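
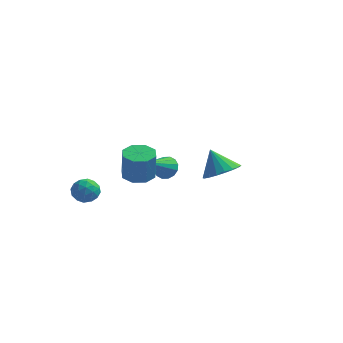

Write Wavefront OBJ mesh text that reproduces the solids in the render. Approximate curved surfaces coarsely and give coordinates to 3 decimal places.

v -1.117 3.08 -2.115
v -0.532 2.912 -2.073
v -1.543 1.82 -1.225
v -0.58 3.103 -1.826
v -0.772 3.287 -1.656
v -1.056 3.416 -1.609
v -1.357 3.455 -1.698
v -1.593 3.394 -1.898
v -1.702 3.248 -2.156
v -1.654 3.058 -2.403
v -1.462 2.873 -2.573
v -1.178 2.744 -2.62
v -0.878 2.705 -2.532
v -0.641 2.766 -2.331
v -2.822 -2.189 -0.533
v -2.343 -2.083 -0.93
v -2.477 -3.137 -0.37
v -1.998 -3.031 -0.767
v -2.019 -2.733 -0.211
v -2.232 -2.147 -0.312
v -2.588 -3.073 -0.988
v -2.801 -2.487 -1.089
v -2.198 -2.629 -1.211
v -1.847 -2.419 -0.731
v -2.973 -2.801 -0.569
v -2.622 -2.591 -0.089
v -2.612 -2.053 -0.745
v -2.208 -3.167 -0.555
v -2.22 -2.992 -0.228
v -1.939 -2.929 -0.461
v -2.547 -2.091 -0.382
v -2.266 -2.029 -0.615
v -2.076 -2.41 -0.193
v -2.554 -3.191 -0.685
v -2.273 -3.129 -0.918
v -2.881 -2.291 -0.839
v -2.6 -2.228 -1.072
v -2.744 -2.81 -1.107
v -2.246 -2.312 -1.144
v -2.044 -2.868 -1.049
v -2.39 -2.893 -1.179
v -2.515 -2.549 -1.238
v -2.039 -2.188 -0.862
v -1.837 -2.745 -0.766
v -1.849 -2.57 -0.44
v -1.975 -2.226 -0.499
v -1.954 -2.509 -1.027
v -2.983 -2.475 -0.534
v -2.781 -3.032 -0.438
v -2.845 -2.994 -0.801
v -2.971 -2.65 -0.86
v -2.776 -2.352 -0.251
v -2.574 -2.908 -0.156
v -2.305 -2.671 -0.062
v -2.43 -2.327 -0.121
v -2.866 -2.711 -0.273
v -1.391 0.544 -1.206
v -0.865 0.051 -1.32
v -0.743 -0.137 0.052
v -1.269 0.356 0.166
v -0.664 0.57 -1.267
v -0.542 0.382 0.105
v -0.889 1.073 -1.178
v -0.767 0.885 0.194
v -1.408 1.267 -1.105
v -1.286 1.079 0.267
v -1.917 1.037 -1.092
v -1.795 0.849 0.28
v -2.118 0.518 -1.145
v -1.996 0.33 0.227
v -1.893 0.015 -1.234
v -1.771 -0.173 0.138
v -1.374 -0.179 -1.307
v -1.252 -0.367 0.065
v 3.1 -2.077 1.222
v 3.773 -1.747 1.53
v 2.52 -1.823 2.218
v 3.614 -1.468 1.367
v 3.354 -1.309 1.175
v 3.043 -1.302 0.992
v 2.744 -1.449 0.855
v 2.515 -1.719 0.791
v 2.402 -2.061 0.812
v 2.427 -2.406 0.914
v 2.585 -2.685 1.077
v 2.846 -2.844 1.269
v 3.157 -2.851 1.452
v 3.456 -2.705 1.589
v 3.685 -2.434 1.653
v 3.798 -2.092 1.632
f 2 1 4
f 2 4 3
f 4 1 5
f 4 5 3
f 5 1 6
f 5 6 3
f 6 1 7
f 6 7 3
f 7 1 8
f 7 8 3
f 8 1 9
f 8 9 3
f 9 1 10
f 9 10 3
f 10 1 11
f 10 11 3
f 11 1 12
f 11 12 3
f 12 1 13
f 12 13 3
f 13 1 14
f 13 14 3
f 14 1 2
f 14 2 3
f 15 52 31
f 52 26 55
f 31 55 20
f 52 55 31
f 15 31 27
f 31 20 32
f 27 32 16
f 31 32 27
f 15 27 36
f 27 16 37
f 36 37 22
f 27 37 36
f 15 36 48
f 36 22 51
f 48 51 25
f 36 51 48
f 15 48 52
f 48 25 56
f 52 56 26
f 48 56 52
f 16 32 43
f 32 20 46
f 43 46 24
f 32 46 43
f 20 55 33
f 55 26 54
f 33 54 19
f 55 54 33
f 26 56 53
f 56 25 49
f 53 49 17
f 56 49 53
f 25 51 50
f 51 22 38
f 50 38 21
f 51 38 50
f 22 37 42
f 37 16 39
f 42 39 23
f 37 39 42
f 18 44 30
f 44 24 45
f 30 45 19
f 44 45 30
f 18 30 28
f 30 19 29
f 28 29 17
f 30 29 28
f 18 28 35
f 28 17 34
f 35 34 21
f 28 34 35
f 18 35 40
f 35 21 41
f 40 41 23
f 35 41 40
f 18 40 44
f 40 23 47
f 44 47 24
f 40 47 44
f 19 45 33
f 45 24 46
f 33 46 20
f 45 46 33
f 17 29 53
f 29 19 54
f 53 54 26
f 29 54 53
f 21 34 50
f 34 17 49
f 50 49 25
f 34 49 50
f 23 41 42
f 41 21 38
f 42 38 22
f 41 38 42
f 24 47 43
f 47 23 39
f 43 39 16
f 47 39 43
f 58 57 61
f 58 61 59
f 59 61 62
f 59 62 60
f 61 57 63
f 61 63 62
f 62 63 64
f 62 64 60
f 63 57 65
f 63 65 64
f 64 65 66
f 64 66 60
f 65 57 67
f 65 67 66
f 66 67 68
f 66 68 60
f 67 57 69
f 67 69 68
f 68 69 70
f 68 70 60
f 69 57 71
f 69 71 70
f 70 71 72
f 70 72 60
f 71 57 73
f 71 73 72
f 72 73 74
f 72 74 60
f 73 57 58
f 73 58 74
f 74 58 59
f 74 59 60
f 76 75 78
f 76 78 77
f 78 75 79
f 78 79 77
f 79 75 80
f 79 80 77
f 80 75 81
f 80 81 77
f 81 75 82
f 81 82 77
f 82 75 83
f 82 83 77
f 83 75 84
f 83 84 77
f 84 75 85
f 84 85 77
f 85 75 86
f 85 86 77
f 86 75 87
f 86 87 77
f 87 75 88
f 87 88 77
f 88 75 89
f 88 89 77
f 89 75 90
f 89 90 77
f 90 75 76
f 90 76 77



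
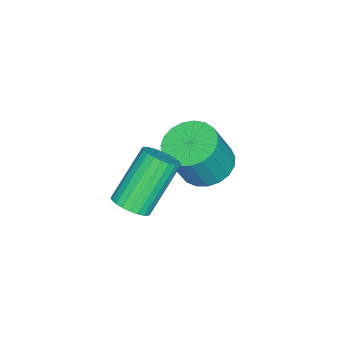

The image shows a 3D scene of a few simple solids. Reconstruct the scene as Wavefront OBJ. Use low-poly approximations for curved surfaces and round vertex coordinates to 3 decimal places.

v 2.667 -1.417 0.6
v 3.13 -1.418 0.95
v 2.076 -1.004 2.349
v 1.613 -1.003 2
v 3.126 -1.202 0.882
v 2.072 -0.788 2.282
v 3.052 -1.019 0.772
v 1.998 -0.604 2.171
v 2.919 -0.896 0.636
v 1.865 -0.482 2.035
v 2.748 -0.853 0.494
v 1.694 -0.438 1.894
v 2.565 -0.895 0.369
v 1.511 -0.481 1.768
v 2.397 -1.017 0.279
v 1.343 -0.603 1.678
v 2.27 -1.2 0.237
v 1.216 -0.786 1.636
v 2.204 -1.416 0.251
v 1.15 -1.002 1.65
v 2.208 -1.632 0.318
v 1.154 -1.218 1.718
v 2.282 -1.816 0.429
v 1.228 -1.401 1.828
v 2.415 -1.938 0.565
v 1.361 -1.524 1.964
v 2.586 -1.982 0.706
v 1.532 -1.567 2.106
v 2.769 -1.939 0.832
v 1.715 -1.525 2.231
v 2.937 -1.817 0.922
v 1.883 -1.403 2.321
v 3.064 -1.634 0.964
v 2.01 -1.22 2.363
v -0.613 -0.682 -0.15
v 0.097 -0.326 -0.391
v 0.683 -0.603 0.928
v -0.027 -0.958 1.17
v -0.076 -0.059 -0.258
v 0.511 -0.335 1.061
v -0.341 0.101 -0.107
v 0.245 -0.175 1.213
v -0.654 0.126 0.038
v -0.067 -0.151 1.357
v -0.96 0.011 0.149
v -0.373 -0.266 1.469
v -1.205 -0.224 0.209
v -0.619 -0.5 1.529
v -1.349 -0.538 0.207
v -0.762 -0.814 1.527
v -1.365 -0.877 0.144
v -0.778 -1.153 1.463
v -1.251 -1.182 0.029
v -0.664 -1.458 1.348
v -1.027 -1.401 -0.116
v -0.44 -1.677 1.203
v -0.731 -1.495 -0.267
v -0.145 -1.771 1.052
v -0.415 -1.449 -0.398
v 0.171 -1.725 0.921
v -0.134 -1.27 -0.486
v 0.453 -1.546 0.833
v 0.065 -0.989 -0.516
v 0.652 -1.266 0.804
v 0.147 -0.656 -0.482
v 0.733 -0.932 0.837
f 2 1 5
f 2 5 3
f 3 5 6
f 3 6 4
f 5 1 7
f 5 7 6
f 6 7 8
f 6 8 4
f 7 1 9
f 7 9 8
f 8 9 10
f 8 10 4
f 9 1 11
f 9 11 10
f 10 11 12
f 10 12 4
f 11 1 13
f 11 13 12
f 12 13 14
f 12 14 4
f 13 1 15
f 13 15 14
f 14 15 16
f 14 16 4
f 15 1 17
f 15 17 16
f 16 17 18
f 16 18 4
f 17 1 19
f 17 19 18
f 18 19 20
f 18 20 4
f 19 1 21
f 19 21 20
f 20 21 22
f 20 22 4
f 21 1 23
f 21 23 22
f 22 23 24
f 22 24 4
f 23 1 25
f 23 25 24
f 24 25 26
f 24 26 4
f 25 1 27
f 25 27 26
f 26 27 28
f 26 28 4
f 27 1 29
f 27 29 28
f 28 29 30
f 28 30 4
f 29 1 31
f 29 31 30
f 30 31 32
f 30 32 4
f 31 1 33
f 31 33 32
f 32 33 34
f 32 34 4
f 33 1 2
f 33 2 34
f 34 2 3
f 34 3 4
f 36 35 39
f 36 39 37
f 37 39 40
f 37 40 38
f 39 35 41
f 39 41 40
f 40 41 42
f 40 42 38
f 41 35 43
f 41 43 42
f 42 43 44
f 42 44 38
f 43 35 45
f 43 45 44
f 44 45 46
f 44 46 38
f 45 35 47
f 45 47 46
f 46 47 48
f 46 48 38
f 47 35 49
f 47 49 48
f 48 49 50
f 48 50 38
f 49 35 51
f 49 51 50
f 50 51 52
f 50 52 38
f 51 35 53
f 51 53 52
f 52 53 54
f 52 54 38
f 53 35 55
f 53 55 54
f 54 55 56
f 54 56 38
f 55 35 57
f 55 57 56
f 56 57 58
f 56 58 38
f 57 35 59
f 57 59 58
f 58 59 60
f 58 60 38
f 59 35 61
f 59 61 60
f 60 61 62
f 60 62 38
f 61 35 63
f 61 63 62
f 62 63 64
f 62 64 38
f 63 35 65
f 63 65 64
f 64 65 66
f 64 66 38
f 65 35 36
f 65 36 66
f 66 36 37
f 66 37 38



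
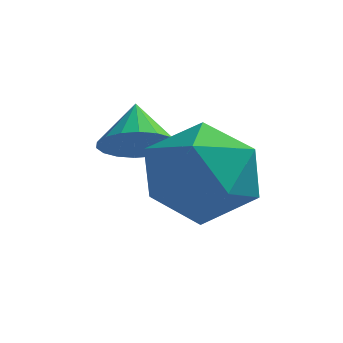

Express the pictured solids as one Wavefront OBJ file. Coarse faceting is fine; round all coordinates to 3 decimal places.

v 2.251 -2.122 1.895
v 2.936 -1.957 1.987
v 1.989 -1.418 2.585
v 2.847 -1.763 1.755
v 2.64 -1.639 1.55
v 2.357 -1.611 1.414
v 2.052 -1.684 1.373
v 1.787 -1.844 1.435
v 1.614 -2.059 1.589
v 1.567 -2.287 1.803
v 1.655 -2.481 2.035
v 1.862 -2.605 2.24
v 2.145 -2.633 2.376
v 2.45 -2.56 2.417
v 2.715 -2.4 2.355
v 2.888 -2.185 2.201
v 2.734 -1.387 1.446
v 3.896 -1.212 1.525
v 3.024 -3.268 1.355
v 4.186 -3.093 1.434
v 3.494 -2.876 2.361
v 3.314 -1.713 2.418
v 3.606 -2.767 0.462
v 3.426 -1.604 0.519
v 4.435 -2.064 0.917
v 4.365 -2.132 2.091
v 2.555 -2.348 0.789
v 2.485 -2.416 1.963
f 2 1 4
f 2 4 3
f 4 1 5
f 4 5 3
f 5 1 6
f 5 6 3
f 6 1 7
f 6 7 3
f 7 1 8
f 7 8 3
f 8 1 9
f 8 9 3
f 9 1 10
f 9 10 3
f 10 1 11
f 10 11 3
f 11 1 12
f 11 12 3
f 12 1 13
f 12 13 3
f 13 1 14
f 13 14 3
f 14 1 15
f 14 15 3
f 15 1 16
f 15 16 3
f 16 1 2
f 16 2 3
f 17 28 22
f 17 22 18
f 17 18 24
f 17 24 27
f 17 27 28
f 18 22 26
f 22 28 21
f 28 27 19
f 27 24 23
f 24 18 25
f 20 26 21
f 20 21 19
f 20 19 23
f 20 23 25
f 20 25 26
f 21 26 22
f 19 21 28
f 23 19 27
f 25 23 24
f 26 25 18



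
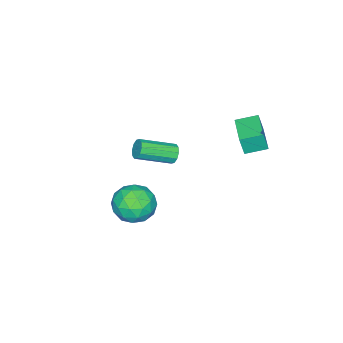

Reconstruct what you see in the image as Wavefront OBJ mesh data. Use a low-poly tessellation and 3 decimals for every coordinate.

v 1.178 -1.027 -1.607
v 1.516 -0.612 -0.802
v 2.544 -1.768 -1.798
v 2.882 -1.353 -0.993
v 2.185 -2.021 -0.936
v 1.341 -1.563 -0.818
v 2.719 -0.817 -1.782
v 1.875 -0.359 -1.664
v 2.469 -0.482 -0.91
v 2.138 -1.226 -0.387
v 1.922 -1.154 -2.213
v 1.591 -1.898 -1.69
v 1.227 -0.755 -1.188
v 2.833 -1.625 -1.412
v 2.423 -2.018 -1.379
v 2.622 -1.774 -0.906
v 1.124 -1.314 -1.198
v 1.323 -1.069 -0.724
v 1.716 -1.898 -0.803
v 2.737 -1.311 -1.876
v 2.936 -1.066 -1.402
v 1.438 -0.606 -1.694
v 1.637 -0.362 -1.221
v 2.344 -0.482 -1.797
v 1.986 -0.434 -0.778
v 2.789 -0.869 -0.89
v 2.693 -0.554 -1.354
v 2.197 -0.285 -1.284
v 1.792 -0.871 -0.471
v 2.594 -1.307 -0.583
v 2.184 -1.699 -0.55
v 1.688 -1.43 -0.48
v 2.351 -0.795 -0.534
v 1.466 -1.073 -2.017
v 2.268 -1.509 -2.129
v 2.372 -0.95 -2.12
v 1.876 -0.681 -2.05
v 1.271 -1.511 -1.71
v 2.074 -1.946 -1.822
v 1.863 -2.095 -1.316
v 1.367 -1.826 -1.246
v 1.709 -1.585 -2.066
v -2.808 -2.478 -2.383
v -2.522 -2.417 -2.788
v -1.405 -3.521 -2.162
v -1.692 -3.582 -1.757
v -2.434 -2.209 -2.577
v -1.317 -3.313 -1.951
v -2.49 -2.104 -2.291
v -1.373 -3.207 -1.666
v -2.667 -2.142 -2.041
v -1.55 -3.245 -1.416
v -2.898 -2.308 -1.921
v -1.781 -3.411 -1.296
v -3.095 -2.539 -1.978
v -1.978 -3.643 -1.352
v -3.183 -2.747 -2.189
v -2.066 -3.851 -1.563
v -3.127 -2.853 -2.474
v -2.01 -3.956 -1.849
v -2.95 -2.815 -2.724
v -1.833 -3.918 -2.099
v -2.719 -2.649 -2.844
v -1.602 -3.752 -2.219
v -2.17 1.062 1.073
v -2.042 0.892 1.947
v -2.759 1.797 1.303
v -2.631 1.627 2.177
v -1.029 1.973 1.083
v -0.901 1.803 1.957
v -1.618 2.708 1.313
v -1.49 2.538 2.187
f 1 38 17
f 38 12 41
f 17 41 6
f 38 41 17
f 1 17 13
f 17 6 18
f 13 18 2
f 17 18 13
f 1 13 22
f 13 2 23
f 22 23 8
f 13 23 22
f 1 22 34
f 22 8 37
f 34 37 11
f 22 37 34
f 1 34 38
f 34 11 42
f 38 42 12
f 34 42 38
f 2 18 29
f 18 6 32
f 29 32 10
f 18 32 29
f 6 41 19
f 41 12 40
f 19 40 5
f 41 40 19
f 12 42 39
f 42 11 35
f 39 35 3
f 42 35 39
f 11 37 36
f 37 8 24
f 36 24 7
f 37 24 36
f 8 23 28
f 23 2 25
f 28 25 9
f 23 25 28
f 4 30 16
f 30 10 31
f 16 31 5
f 30 31 16
f 4 16 14
f 16 5 15
f 14 15 3
f 16 15 14
f 4 14 21
f 14 3 20
f 21 20 7
f 14 20 21
f 4 21 26
f 21 7 27
f 26 27 9
f 21 27 26
f 4 26 30
f 26 9 33
f 30 33 10
f 26 33 30
f 5 31 19
f 31 10 32
f 19 32 6
f 31 32 19
f 3 15 39
f 15 5 40
f 39 40 12
f 15 40 39
f 7 20 36
f 20 3 35
f 36 35 11
f 20 35 36
f 9 27 28
f 27 7 24
f 28 24 8
f 27 24 28
f 10 33 29
f 33 9 25
f 29 25 2
f 33 25 29
f 44 43 47
f 44 47 45
f 45 47 48
f 45 48 46
f 47 43 49
f 47 49 48
f 48 49 50
f 48 50 46
f 49 43 51
f 49 51 50
f 50 51 52
f 50 52 46
f 51 43 53
f 51 53 52
f 52 53 54
f 52 54 46
f 53 43 55
f 53 55 54
f 54 55 56
f 54 56 46
f 55 43 57
f 55 57 56
f 56 57 58
f 56 58 46
f 57 43 59
f 57 59 58
f 58 59 60
f 58 60 46
f 59 43 61
f 59 61 60
f 60 61 62
f 60 62 46
f 61 43 63
f 61 63 62
f 62 63 64
f 62 64 46
f 63 43 44
f 63 44 64
f 64 44 45
f 64 45 46
f 66 68 65
f 69 66 65
f 65 68 67
f 67 69 65
f 66 72 68
f 70 66 69
f 70 72 66
f 68 72 67
f 71 69 67
f 67 72 71
f 71 70 69
f 72 70 71



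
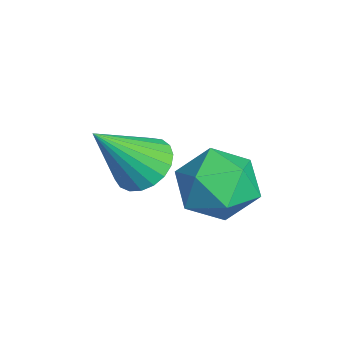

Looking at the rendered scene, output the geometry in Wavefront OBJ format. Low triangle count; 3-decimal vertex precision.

v -3.414 3.526 1.548
v -2.374 3.175 2.002
v -3.346 2.085 0.278
v -2.306 1.734 0.732
v -3.302 1.616 1.368
v -3.344 2.506 2.153
v -2.376 2.754 0.127
v -2.418 3.644 0.912
v -1.732 2.697 1.124
v -2.305 1.994 1.891
v -3.415 3.266 0.389
v -3.988 2.563 1.156
v -2.91 0.798 2.013
v -2.056 0.959 1.876
v -2.41 -0.458 3.647
v -2.148 1.226 2.109
v -2.371 1.419 2.325
v -2.687 1.504 2.488
v -3.042 1.467 2.569
v -3.375 1.315 2.553
v -3.627 1.073 2.444
v -3.755 0.783 2.261
v -3.737 0.496 2.035
v -3.576 0.261 1.805
v -3.3 0.119 1.611
v -2.957 0.094 1.487
v -2.605 0.191 1.454
v -2.307 0.393 1.517
v -2.113 0.664 1.666
f 1 12 6
f 1 6 2
f 1 2 8
f 1 8 11
f 1 11 12
f 2 6 10
f 6 12 5
f 12 11 3
f 11 8 7
f 8 2 9
f 4 10 5
f 4 5 3
f 4 3 7
f 4 7 9
f 4 9 10
f 5 10 6
f 3 5 12
f 7 3 11
f 9 7 8
f 10 9 2
f 14 13 16
f 14 16 15
f 16 13 17
f 16 17 15
f 17 13 18
f 17 18 15
f 18 13 19
f 18 19 15
f 19 13 20
f 19 20 15
f 20 13 21
f 20 21 15
f 21 13 22
f 21 22 15
f 22 13 23
f 22 23 15
f 23 13 24
f 23 24 15
f 24 13 25
f 24 25 15
f 25 13 26
f 25 26 15
f 26 13 27
f 26 27 15
f 27 13 28
f 27 28 15
f 28 13 29
f 28 29 15
f 29 13 14
f 29 14 15



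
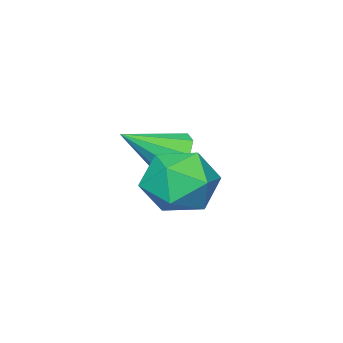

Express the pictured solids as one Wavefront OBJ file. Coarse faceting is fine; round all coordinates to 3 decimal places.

v 0.943 0.048 -3.612
v 1.315 0.505 -3.722
v 1.857 -0.528 -2.908
v 1.098 0.579 -3.381
v 0.809 0.404 -3.148
v 0.582 0.062 -3.132
v 0.524 -0.286 -3.341
v 0.661 -0.479 -3.677
v 0.93 -0.425 -3.982
v 1.205 -0.15 -4.114
v 1.357 0.217 -4.012
v 2.872 2.561 -2.886
v 3.297 1.969 -2.559
v 2.283 1.711 -3.661
v 2.708 1.119 -3.334
v 2.147 1.491 -2.905
v 2.511 2.017 -2.426
v 3.069 1.663 -3.794
v 3.433 2.189 -3.315
v 3.419 1.414 -3.121
v 2.849 1.308 -2.571
v 2.731 2.372 -3.649
v 2.161 2.266 -3.099
f 2 1 4
f 2 4 3
f 4 1 5
f 4 5 3
f 5 1 6
f 5 6 3
f 6 1 7
f 6 7 3
f 7 1 8
f 7 8 3
f 8 1 9
f 8 9 3
f 9 1 10
f 9 10 3
f 10 1 11
f 10 11 3
f 11 1 2
f 11 2 3
f 12 23 17
f 12 17 13
f 12 13 19
f 12 19 22
f 12 22 23
f 13 17 21
f 17 23 16
f 23 22 14
f 22 19 18
f 19 13 20
f 15 21 16
f 15 16 14
f 15 14 18
f 15 18 20
f 15 20 21
f 16 21 17
f 14 16 23
f 18 14 22
f 20 18 19
f 21 20 13



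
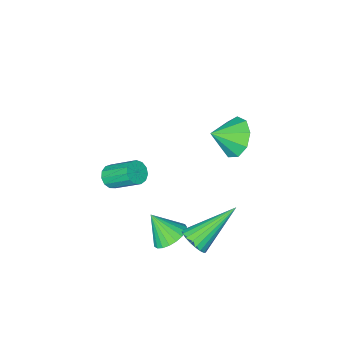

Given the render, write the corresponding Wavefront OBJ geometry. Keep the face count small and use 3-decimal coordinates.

v -0.366 1.304 -0.986
v 0.251 1.711 -0.948
v 0.026 0.616 0.006
v 0.06 1.867 -0.764
v -0.205 1.926 -0.619
v -0.498 1.877 -0.537
v -0.768 1.729 -0.533
v -0.968 1.508 -0.607
v -1.064 1.252 -0.747
v -1.04 1.004 -0.928
v -0.899 0.809 -1.12
v -0.666 0.699 -1.288
v -0.381 0.694 -1.404
v -0.094 0.794 -1.448
v 0.147 0.983 -1.412
v 0.299 1.227 -1.302
v 0.335 1.485 -1.138
v -0.852 2.104 -0.892
v -0.522 1.871 -0.395
v -2.588 2.336 0.372
v -0.473 2.132 -0.376
v -0.49 2.389 -0.447
v -0.57 2.595 -0.594
v -0.698 2.717 -0.793
v -0.853 2.733 -1.008
v -1.007 2.64 -1.204
v -1.135 2.455 -1.346
v -1.214 2.209 -1.409
v -1.23 1.944 -1.382
v -1.181 1.708 -1.271
v -1.074 1.539 -1.094
v -0.93 1.469 -0.882
v -0.771 1.508 -0.672
v -0.627 1.651 -0.5
v -0.705 -3.134 -1.499
v -0.379 -3.326 -1.114
v -0.869 -2.278 -0.176
v -1.195 -2.086 -0.561
v -0.219 -3.116 -1.265
v -0.709 -2.068 -0.326
v -0.213 -2.912 -1.49
v -0.703 -1.864 -0.552
v -0.363 -2.778 -1.718
v -0.854 -1.73 -0.78
v -0.622 -2.757 -1.877
v -1.112 -1.709 -0.938
v -0.907 -2.856 -1.916
v -1.398 -1.808 -0.977
v -1.128 -3.043 -1.822
v -1.619 -1.995 -0.883
v -1.215 -3.259 -1.626
v -1.705 -2.211 -0.687
v -1.139 -3.435 -1.39
v -1.63 -2.387 -0.451
v -0.926 -3.516 -1.188
v -1.416 -2.468 -0.25
v -0.642 -3.475 -1.086
v -1.133 -2.427 -0.147
v -3.476 1.004 3.05
v -2.967 1.28 2.361
v -2.544 0.736 3.63
v -3.073 1.749 2.746
v -3.367 1.869 3.273
v -3.712 1.584 3.696
v -3.947 1.028 3.816
v -3.961 0.46 3.578
v -3.749 0.147 3.092
v -3.408 0.235 2.587
v -3.1 0.682 2.298
f 2 1 4
f 2 4 3
f 4 1 5
f 4 5 3
f 5 1 6
f 5 6 3
f 6 1 7
f 6 7 3
f 7 1 8
f 7 8 3
f 8 1 9
f 8 9 3
f 9 1 10
f 9 10 3
f 10 1 11
f 10 11 3
f 11 1 12
f 11 12 3
f 12 1 13
f 12 13 3
f 13 1 14
f 13 14 3
f 14 1 15
f 14 15 3
f 15 1 16
f 15 16 3
f 16 1 17
f 16 17 3
f 17 1 2
f 17 2 3
f 19 18 21
f 19 21 20
f 21 18 22
f 21 22 20
f 22 18 23
f 22 23 20
f 23 18 24
f 23 24 20
f 24 18 25
f 24 25 20
f 25 18 26
f 25 26 20
f 26 18 27
f 26 27 20
f 27 18 28
f 27 28 20
f 28 18 29
f 28 29 20
f 29 18 30
f 29 30 20
f 30 18 31
f 30 31 20
f 31 18 32
f 31 32 20
f 32 18 33
f 32 33 20
f 33 18 34
f 33 34 20
f 34 18 19
f 34 19 20
f 36 35 39
f 36 39 37
f 37 39 40
f 37 40 38
f 39 35 41
f 39 41 40
f 40 41 42
f 40 42 38
f 41 35 43
f 41 43 42
f 42 43 44
f 42 44 38
f 43 35 45
f 43 45 44
f 44 45 46
f 44 46 38
f 45 35 47
f 45 47 46
f 46 47 48
f 46 48 38
f 47 35 49
f 47 49 48
f 48 49 50
f 48 50 38
f 49 35 51
f 49 51 50
f 50 51 52
f 50 52 38
f 51 35 53
f 51 53 52
f 52 53 54
f 52 54 38
f 53 35 55
f 53 55 54
f 54 55 56
f 54 56 38
f 55 35 57
f 55 57 56
f 56 57 58
f 56 58 38
f 57 35 36
f 57 36 58
f 58 36 37
f 58 37 38
f 60 59 62
f 60 62 61
f 62 59 63
f 62 63 61
f 63 59 64
f 63 64 61
f 64 59 65
f 64 65 61
f 65 59 66
f 65 66 61
f 66 59 67
f 66 67 61
f 67 59 68
f 67 68 61
f 68 59 69
f 68 69 61
f 69 59 60
f 69 60 61



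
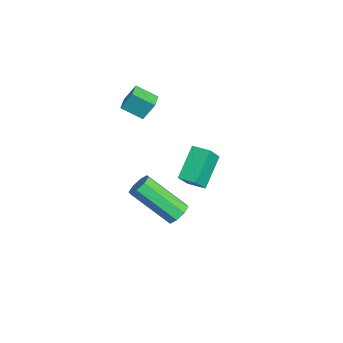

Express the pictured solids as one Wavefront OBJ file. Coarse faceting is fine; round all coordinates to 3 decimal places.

v -2.602 0.51 0.031
v -2.015 -0 1.022
v -2.085 1.171 0.066
v -1.498 0.66 1.056
v -1.522 -0.28 -1.016
v -0.935 -0.791 -0.026
v -1.005 0.38 -0.982
v -0.418 -0.13 0.009
v 2.972 -1.467 1.309
v 3.344 -1.856 1.121
v 2.54 -3.282 2.483
v 2.168 -2.893 2.671
v 3.5 -1.624 1.456
v 2.695 -3.051 2.818
v 3.347 -1.3 1.705
v 2.542 -2.727 3.067
v 2.974 -1.074 1.722
v 2.17 -2.5 3.084
v 2.6 -1.078 1.497
v 1.796 -2.504 2.859
v 2.445 -1.309 1.162
v 1.64 -2.736 2.524
v 2.598 -1.633 0.913
v 1.793 -3.06 2.275
v 2.97 -1.86 0.896
v 2.166 -3.286 2.258
v -3.239 -2.638 3.428
v -3.189 -2.143 4.272
v -2.87 -1.772 2.898
v -2.82 -1.277 3.742
v -2.46 -2.903 3.538
v -2.41 -2.408 4.382
v -2.091 -2.037 3.008
v -2.041 -1.542 3.852
f 2 4 1
f 5 2 1
f 1 4 3
f 3 5 1
f 2 8 4
f 6 2 5
f 6 8 2
f 4 8 3
f 7 5 3
f 3 8 7
f 7 6 5
f 8 6 7
f 10 9 13
f 10 13 11
f 11 13 14
f 11 14 12
f 13 9 15
f 13 15 14
f 14 15 16
f 14 16 12
f 15 9 17
f 15 17 16
f 16 17 18
f 16 18 12
f 17 9 19
f 17 19 18
f 18 19 20
f 18 20 12
f 19 9 21
f 19 21 20
f 20 21 22
f 20 22 12
f 21 9 23
f 21 23 22
f 22 23 24
f 22 24 12
f 23 9 25
f 23 25 24
f 24 25 26
f 24 26 12
f 25 9 10
f 25 10 26
f 26 10 11
f 26 11 12
f 28 30 27
f 31 28 27
f 27 30 29
f 29 31 27
f 28 34 30
f 32 28 31
f 32 34 28
f 30 34 29
f 33 31 29
f 29 34 33
f 33 32 31
f 34 32 33



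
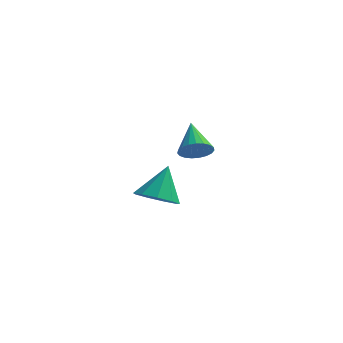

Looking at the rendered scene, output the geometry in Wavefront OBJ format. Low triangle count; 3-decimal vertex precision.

v -1.876 0.436 3.217
v -1.481 0.159 3.856
v -2.384 1.844 4.143
v -1.248 0.342 3.705
v -1.124 0.542 3.469
v -1.13 0.723 3.19
v -1.264 0.854 2.916
v -1.505 0.914 2.694
v -1.809 0.89 2.562
v -2.125 0.788 2.544
v -2.398 0.625 2.642
v -2.581 0.43 2.84
v -2.642 0.235 3.102
v -2.57 0.075 3.385
v -2.378 -0.022 3.639
v -2.1 -0.041 3.82
v -1.782 0.023 3.897
v -2.537 -4.326 2.942
v -1.761 -4.885 3.198
v -2.263 -3.314 4.318
v -1.56 -4.383 2.79
v -1.817 -3.855 2.452
v -2.41 -3.547 2.344
v -3.063 -3.604 2.515
v -3.469 -3.998 2.886
v -3.44 -4.546 3.283
v -2.988 -4.991 3.52
v -2.325 -5.125 3.487
f 2 1 4
f 2 4 3
f 4 1 5
f 4 5 3
f 5 1 6
f 5 6 3
f 6 1 7
f 6 7 3
f 7 1 8
f 7 8 3
f 8 1 9
f 8 9 3
f 9 1 10
f 9 10 3
f 10 1 11
f 10 11 3
f 11 1 12
f 11 12 3
f 12 1 13
f 12 13 3
f 13 1 14
f 13 14 3
f 14 1 15
f 14 15 3
f 15 1 16
f 15 16 3
f 16 1 17
f 16 17 3
f 17 1 2
f 17 2 3
f 19 18 21
f 19 21 20
f 21 18 22
f 21 22 20
f 22 18 23
f 22 23 20
f 23 18 24
f 23 24 20
f 24 18 25
f 24 25 20
f 25 18 26
f 25 26 20
f 26 18 27
f 26 27 20
f 27 18 28
f 27 28 20
f 28 18 19
f 28 19 20



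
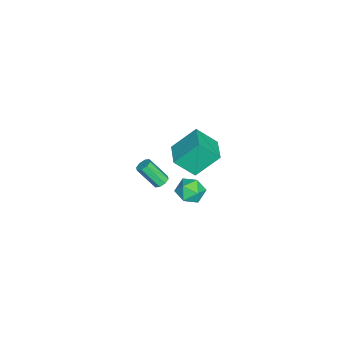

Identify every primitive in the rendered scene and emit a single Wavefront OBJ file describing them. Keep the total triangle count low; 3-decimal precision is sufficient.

v 3.685 0.528 3.134
v 3.115 1.754 4.484
v 3.392 1.644 1.997
v 2.823 2.87 3.347
v 5.137 1.05 3.273
v 4.568 2.276 4.623
v 4.845 2.166 2.136
v 4.275 3.392 3.486
v 0.049 -1.039 -4.009
v 0.567 -1 -3.978
v 0.569 -2.082 -2.641
v 0.051 -2.121 -2.671
v 0.38 -0.727 -3.757
v 0.382 -1.809 -2.419
v -0.001 -0.637 -3.683
v 0.002 -1.718 -2.346
v -0.352 -0.782 -3.8
v -0.35 -1.864 -2.463
v -0.469 -1.078 -4.039
v -0.467 -2.16 -2.702
v -0.282 -1.351 -4.261
v -0.28 -2.433 -2.923
v 0.098 -1.442 -4.334
v 0.101 -2.523 -2.997
v 0.45 -1.296 -4.217
v 0.452 -2.378 -2.88
v 0.343 1.683 -3.788
v 1.071 1.386 -4.334
v 0.129 0.234 -3.286
v 0.857 -0.063 -3.832
v 1.025 0.492 -3.071
v 1.157 1.388 -3.381
v 0.043 0.232 -4.239
v 0.175 1.128 -4.549
v 0.885 0.49 -4.613
v 1.492 0.65 -3.891
v -0.292 0.97 -3.729
v 0.315 1.13 -3.007
f 2 4 1
f 5 2 1
f 1 4 3
f 3 5 1
f 2 8 4
f 6 2 5
f 6 8 2
f 4 8 3
f 7 5 3
f 3 8 7
f 7 6 5
f 8 6 7
f 10 9 13
f 10 13 11
f 11 13 14
f 11 14 12
f 13 9 15
f 13 15 14
f 14 15 16
f 14 16 12
f 15 9 17
f 15 17 16
f 16 17 18
f 16 18 12
f 17 9 19
f 17 19 18
f 18 19 20
f 18 20 12
f 19 9 21
f 19 21 20
f 20 21 22
f 20 22 12
f 21 9 23
f 21 23 22
f 22 23 24
f 22 24 12
f 23 9 25
f 23 25 24
f 24 25 26
f 24 26 12
f 25 9 10
f 25 10 26
f 26 10 11
f 26 11 12
f 27 38 32
f 27 32 28
f 27 28 34
f 27 34 37
f 27 37 38
f 28 32 36
f 32 38 31
f 38 37 29
f 37 34 33
f 34 28 35
f 30 36 31
f 30 31 29
f 30 29 33
f 30 33 35
f 30 35 36
f 31 36 32
f 29 31 38
f 33 29 37
f 35 33 34
f 36 35 28



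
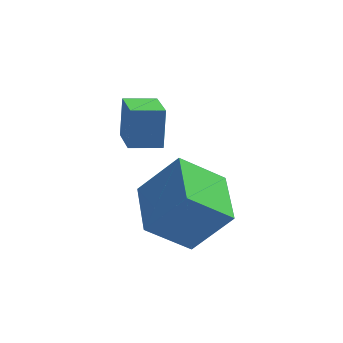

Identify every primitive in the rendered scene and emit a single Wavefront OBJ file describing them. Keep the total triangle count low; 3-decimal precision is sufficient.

v -2.705 0.367 1.612
v -2.595 0.992 2.95
v -2.922 1.911 0.909
v -2.812 2.536 2.247
v -1.568 0.464 1.473
v -1.458 1.089 2.811
v -1.785 2.008 0.77
v -1.675 2.633 2.108
v -2.278 -1.208 -1.156
v -0.923 -1.219 0.434
v -2.41 0.884 -1.03
v -1.054 0.873 0.561
v -0.746 -1.033 -2.461
v 0.61 -1.044 -0.87
v -0.877 1.059 -2.334
v 0.478 1.048 -0.744
f 2 4 1
f 5 2 1
f 1 4 3
f 3 5 1
f 2 8 4
f 6 2 5
f 6 8 2
f 4 8 3
f 7 5 3
f 3 8 7
f 7 6 5
f 8 6 7
f 10 12 9
f 13 10 9
f 9 12 11
f 11 13 9
f 10 16 12
f 14 10 13
f 14 16 10
f 12 16 11
f 15 13 11
f 11 16 15
f 15 14 13
f 16 14 15



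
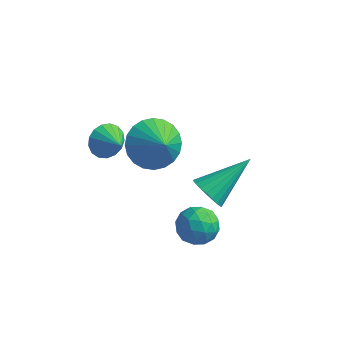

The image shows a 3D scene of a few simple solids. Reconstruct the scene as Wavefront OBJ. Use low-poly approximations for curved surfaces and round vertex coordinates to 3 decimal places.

v -1.754 0.512 -1.429
v -1.129 0.149 -2.245
v -0.986 -0.092 -0.571
v -0.94 0.519 -2.153
v -0.875 0.888 -1.952
v -0.944 1.199 -1.671
v -1.136 1.406 -1.353
v -1.422 1.477 -1.046
v -1.759 1.401 -0.798
v -2.095 1.189 -0.646
v -2.379 0.875 -0.613
v -2.568 0.505 -0.704
v -2.633 0.136 -0.905
v -2.565 -0.176 -1.186
v -2.373 -0.383 -1.504
v -2.086 -0.453 -1.811
v -1.75 -0.377 -2.059
v -1.413 -0.166 -2.211
v -2.388 -1.909 0.848
v -1.944 -1.404 0.591
v -1.592 -2.351 1.352
v -2.058 -1.27 0.887
v -2.247 -1.283 1.175
v -2.468 -1.439 1.388
v -2.671 -1.703 1.477
v -2.809 -2.014 1.423
v -2.851 -2.301 1.236
v -2.786 -2.498 0.961
v -2.63 -2.56 0.66
v -2.419 -2.473 0.402
v -2.2 -2.257 0.247
v -2.025 -1.961 0.229
v -1.932 -1.653 0.353
v 2.026 -3.218 1.16
v 2.261 -2.957 0.555
v 2.954 -1.782 2.14
v 2.009 -2.816 0.588
v 1.759 -2.744 0.719
v 1.556 -2.755 0.927
v 1.434 -2.845 1.176
v 1.414 -3 1.421
v 1.5 -3.193 1.622
v 1.678 -3.39 1.742
v 1.915 -3.557 1.763
v 2.172 -3.665 1.679
v 2.403 -3.697 1.505
v 2.57 -3.645 1.272
v 2.642 -3.519 1.019
v 2.608 -3.342 0.791
v 2.473 -3.143 0.627
v 1.163 -3.452 -0.145
v 1.582 -2.883 -0.52
v 2.118 -4.297 -0.36
v 2.537 -3.728 -0.735
v 2.42 -3.683 0.054
v 1.83 -3.161 0.187
v 1.87 -4.019 -1.067
v 1.28 -3.497 -0.934
v 2.019 -3.234 -1.09
v 2.358 -3.027 -0.397
v 1.342 -4.153 -0.483
v 1.681 -3.946 0.21
v 1.289 -3.093 -0.314
v 2.411 -4.087 -0.566
v 2.343 -4.06 -0.102
v 2.588 -3.726 -0.323
v 1.434 -3.256 0.102
v 1.68 -2.922 -0.119
v 2.173 -3.392 0.219
v 2.02 -4.258 -0.761
v 2.266 -3.924 -0.982
v 1.112 -3.454 -0.557
v 1.357 -3.12 -0.778
v 1.527 -3.788 -1.099
v 1.791 -2.966 -0.869
v 2.353 -3.462 -0.995
v 1.961 -3.633 -1.191
v 1.614 -3.326 -1.113
v 1.991 -2.844 -0.462
v 2.552 -3.34 -0.588
v 2.484 -3.313 -0.124
v 2.137 -3.006 -0.046
v 2.248 -3.05 -0.797
v 1.148 -3.84 -0.292
v 1.709 -4.336 -0.418
v 1.563 -4.174 -0.834
v 1.216 -3.867 -0.756
v 1.347 -3.718 0.115
v 1.909 -4.214 -0.011
v 2.086 -3.854 0.233
v 1.739 -3.547 0.311
v 1.452 -4.13 -0.083
f 2 1 4
f 2 4 3
f 4 1 5
f 4 5 3
f 5 1 6
f 5 6 3
f 6 1 7
f 6 7 3
f 7 1 8
f 7 8 3
f 8 1 9
f 8 9 3
f 9 1 10
f 9 10 3
f 10 1 11
f 10 11 3
f 11 1 12
f 11 12 3
f 12 1 13
f 12 13 3
f 13 1 14
f 13 14 3
f 14 1 15
f 14 15 3
f 15 1 16
f 15 16 3
f 16 1 17
f 16 17 3
f 17 1 18
f 17 18 3
f 18 1 2
f 18 2 3
f 20 19 22
f 20 22 21
f 22 19 23
f 22 23 21
f 23 19 24
f 23 24 21
f 24 19 25
f 24 25 21
f 25 19 26
f 25 26 21
f 26 19 27
f 26 27 21
f 27 19 28
f 27 28 21
f 28 19 29
f 28 29 21
f 29 19 30
f 29 30 21
f 30 19 31
f 30 31 21
f 31 19 32
f 31 32 21
f 32 19 33
f 32 33 21
f 33 19 20
f 33 20 21
f 35 34 37
f 35 37 36
f 37 34 38
f 37 38 36
f 38 34 39
f 38 39 36
f 39 34 40
f 39 40 36
f 40 34 41
f 40 41 36
f 41 34 42
f 41 42 36
f 42 34 43
f 42 43 36
f 43 34 44
f 43 44 36
f 44 34 45
f 44 45 36
f 45 34 46
f 45 46 36
f 46 34 47
f 46 47 36
f 47 34 48
f 47 48 36
f 48 34 49
f 48 49 36
f 49 34 50
f 49 50 36
f 50 34 35
f 50 35 36
f 51 88 67
f 88 62 91
f 67 91 56
f 88 91 67
f 51 67 63
f 67 56 68
f 63 68 52
f 67 68 63
f 51 63 72
f 63 52 73
f 72 73 58
f 63 73 72
f 51 72 84
f 72 58 87
f 84 87 61
f 72 87 84
f 51 84 88
f 84 61 92
f 88 92 62
f 84 92 88
f 52 68 79
f 68 56 82
f 79 82 60
f 68 82 79
f 56 91 69
f 91 62 90
f 69 90 55
f 91 90 69
f 62 92 89
f 92 61 85
f 89 85 53
f 92 85 89
f 61 87 86
f 87 58 74
f 86 74 57
f 87 74 86
f 58 73 78
f 73 52 75
f 78 75 59
f 73 75 78
f 54 80 66
f 80 60 81
f 66 81 55
f 80 81 66
f 54 66 64
f 66 55 65
f 64 65 53
f 66 65 64
f 54 64 71
f 64 53 70
f 71 70 57
f 64 70 71
f 54 71 76
f 71 57 77
f 76 77 59
f 71 77 76
f 54 76 80
f 76 59 83
f 80 83 60
f 76 83 80
f 55 81 69
f 81 60 82
f 69 82 56
f 81 82 69
f 53 65 89
f 65 55 90
f 89 90 62
f 65 90 89
f 57 70 86
f 70 53 85
f 86 85 61
f 70 85 86
f 59 77 78
f 77 57 74
f 78 74 58
f 77 74 78
f 60 83 79
f 83 59 75
f 79 75 52
f 83 75 79



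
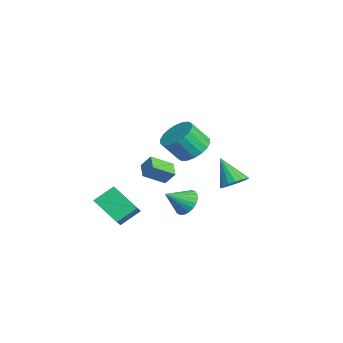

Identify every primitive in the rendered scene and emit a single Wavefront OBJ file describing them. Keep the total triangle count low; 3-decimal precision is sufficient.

v 2.725 -1.702 0.491
v 2.859 -2.878 1.202
v 3.004 -1.242 1.2
v 3.138 -2.418 1.91
v 3.622 -1.782 0.19
v 3.756 -2.958 0.9
v 3.901 -1.322 0.898
v 4.035 -2.498 1.609
v 3.477 -0.272 2.403
v 4.258 0.234 2.819
v 4.225 -0.682 3.994
v 3.443 -1.188 3.577
v 3.896 0.455 2.982
v 3.863 -0.461 4.156
v 3.451 0.532 3.029
v 3.418 -0.384 4.204
v 3.011 0.45 2.953
v 2.978 -0.466 4.127
v 2.664 0.225 2.767
v 2.631 -0.691 3.942
v 2.477 -0.099 2.509
v 2.444 -1.015 3.684
v 2.488 -0.457 2.231
v 2.455 -1.373 3.405
v 2.695 -0.778 1.986
v 2.662 -1.694 3.161
v 3.057 -0.999 1.824
v 3.024 -1.915 2.998
v 3.502 -1.076 1.776
v 3.469 -1.992 2.951
v 3.942 -0.994 1.853
v 3.909 -1.91 3.027
v 4.289 -0.769 2.038
v 4.256 -1.685 3.213
v 4.476 -0.445 2.296
v 4.443 -1.361 3.471
v 4.465 -0.087 2.575
v 4.432 -1.003 3.749
v 0.66 -4.768 -2.544
v 1.633 -5.13 -1.745
v 0.428 -3.657 -1.758
v 1.401 -4.019 -0.959
v 1.879 -3.781 -3.581
v 2.852 -4.143 -2.782
v 1.647 -2.67 -2.795
v 2.62 -3.032 -1.996
v 0.081 2.681 -2.121
v 0.775 2.574 -1.642
v -0.981 2.159 -0.699
v 0.671 2.962 -1.577
v 0.432 3.285 -1.637
v 0.112 3.471 -1.808
v -0.214 3.475 -2.05
v -0.473 3.297 -2.309
v -0.605 2.978 -2.525
v -0.58 2.591 -2.648
v -0.403 2.225 -2.65
v -0.115 1.963 -2.531
v 0.217 1.865 -2.318
v 0.519 1.955 -2.06
v 0.72 2.21 -1.816
v 1.743 -0.282 -2.383
v 2.168 -0.683 -3.027
v 1.977 -1.458 -1.497
v 2.422 -0.517 -2.874
v 2.572 -0.316 -2.646
v 2.596 -0.109 -2.378
v 2.49 0.071 -2.11
v 2.27 0.198 -1.884
v 1.97 0.251 -1.735
v 1.636 0.224 -1.683
v 1.318 0.119 -1.739
v 1.064 -0.047 -1.892
v 0.914 -0.249 -2.12
v 0.891 -0.456 -2.388
v 0.997 -0.636 -2.655
v 1.216 -0.763 -2.881
v 1.516 -0.816 -3.031
v 1.85 -0.788 -3.082
f 2 4 1
f 5 2 1
f 1 4 3
f 3 5 1
f 2 8 4
f 6 2 5
f 6 8 2
f 4 8 3
f 7 5 3
f 3 8 7
f 7 6 5
f 8 6 7
f 10 9 13
f 10 13 11
f 11 13 14
f 11 14 12
f 13 9 15
f 13 15 14
f 14 15 16
f 14 16 12
f 15 9 17
f 15 17 16
f 16 17 18
f 16 18 12
f 17 9 19
f 17 19 18
f 18 19 20
f 18 20 12
f 19 9 21
f 19 21 20
f 20 21 22
f 20 22 12
f 21 9 23
f 21 23 22
f 22 23 24
f 22 24 12
f 23 9 25
f 23 25 24
f 24 25 26
f 24 26 12
f 25 9 27
f 25 27 26
f 26 27 28
f 26 28 12
f 27 9 29
f 27 29 28
f 28 29 30
f 28 30 12
f 29 9 31
f 29 31 30
f 30 31 32
f 30 32 12
f 31 9 33
f 31 33 32
f 32 33 34
f 32 34 12
f 33 9 35
f 33 35 34
f 34 35 36
f 34 36 12
f 35 9 37
f 35 37 36
f 36 37 38
f 36 38 12
f 37 9 10
f 37 10 38
f 38 10 11
f 38 11 12
f 40 42 39
f 43 40 39
f 39 42 41
f 41 43 39
f 40 46 42
f 44 40 43
f 44 46 40
f 42 46 41
f 45 43 41
f 41 46 45
f 45 44 43
f 46 44 45
f 48 47 50
f 48 50 49
f 50 47 51
f 50 51 49
f 51 47 52
f 51 52 49
f 52 47 53
f 52 53 49
f 53 47 54
f 53 54 49
f 54 47 55
f 54 55 49
f 55 47 56
f 55 56 49
f 56 47 57
f 56 57 49
f 57 47 58
f 57 58 49
f 58 47 59
f 58 59 49
f 59 47 60
f 59 60 49
f 60 47 61
f 60 61 49
f 61 47 48
f 61 48 49
f 63 62 65
f 63 65 64
f 65 62 66
f 65 66 64
f 66 62 67
f 66 67 64
f 67 62 68
f 67 68 64
f 68 62 69
f 68 69 64
f 69 62 70
f 69 70 64
f 70 62 71
f 70 71 64
f 71 62 72
f 71 72 64
f 72 62 73
f 72 73 64
f 73 62 74
f 73 74 64
f 74 62 75
f 74 75 64
f 75 62 76
f 75 76 64
f 76 62 77
f 76 77 64
f 77 62 78
f 77 78 64
f 78 62 79
f 78 79 64
f 79 62 63
f 79 63 64



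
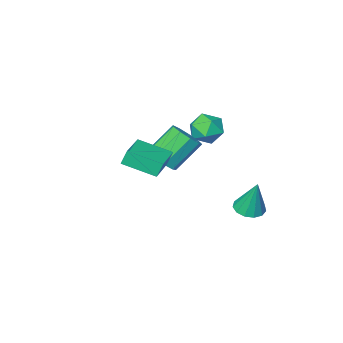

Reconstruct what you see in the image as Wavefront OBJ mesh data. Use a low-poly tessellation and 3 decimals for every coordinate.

v -1.936 1.797 -3.844
v -1.507 1.12 -3.627
v -1.964 2.403 -1.896
v -1.191 1.451 -3.726
v -1.112 1.891 -3.861
v -1.294 2.302 -3.992
v -1.68 2.552 -4.075
v -2.147 2.563 -4.085
v -2.548 2.33 -4.018
v -2.754 1.929 -3.896
v -2.7 1.485 -3.758
v -2.404 1.141 -3.646
v -1.96 1.005 -3.598
v 1.542 -0.7 -0.653
v 2.178 -0.348 -0.089
v 0.794 -0.167 1.357
v 0.158 -0.52 0.793
v 1.898 0.113 -0.414
v 0.515 0.294 1.033
v 1.453 0.194 -0.85
v 0.069 0.375 0.596
v 1.048 -0.144 -1.195
v -0.335 0.037 0.252
v 0.875 -0.742 -1.286
v -0.509 -0.561 0.161
v 1.014 -1.321 -1.081
v -0.37 -1.14 0.366
v 1.4 -1.609 -0.676
v 0.016 -1.428 0.771
v 1.852 -1.472 -0.26
v 0.468 -1.291 1.186
v 2.159 -0.974 -0.029
v 0.775 -0.793 1.418
v 2.612 1.473 0.487
v 2.338 1.602 1.302
v 3.951 2.724 0.738
v 3.677 2.853 1.554
v 3.723 0.167 1.066
v 3.449 0.296 1.882
v 5.062 1.418 1.318
v 4.788 1.547 2.133
v -2.109 -1.757 -1.121
v -1.549 -1.472 -0.317
v -2.731 -3.008 -0.243
v -2.171 -2.723 0.561
v -2.948 -2.141 0.248
v -2.563 -1.367 -0.295
v -1.717 -3.113 -0.265
v -1.332 -2.339 -0.808
v -1.307 -2.31 0.211
v -2.067 -1.709 0.528
v -2.213 -2.771 -1.088
v -2.973 -2.17 -0.771
f 2 1 4
f 2 4 3
f 4 1 5
f 4 5 3
f 5 1 6
f 5 6 3
f 6 1 7
f 6 7 3
f 7 1 8
f 7 8 3
f 8 1 9
f 8 9 3
f 9 1 10
f 9 10 3
f 10 1 11
f 10 11 3
f 11 1 12
f 11 12 3
f 12 1 13
f 12 13 3
f 13 1 2
f 13 2 3
f 15 14 18
f 15 18 16
f 16 18 19
f 16 19 17
f 18 14 20
f 18 20 19
f 19 20 21
f 19 21 17
f 20 14 22
f 20 22 21
f 21 22 23
f 21 23 17
f 22 14 24
f 22 24 23
f 23 24 25
f 23 25 17
f 24 14 26
f 24 26 25
f 25 26 27
f 25 27 17
f 26 14 28
f 26 28 27
f 27 28 29
f 27 29 17
f 28 14 30
f 28 30 29
f 29 30 31
f 29 31 17
f 30 14 32
f 30 32 31
f 31 32 33
f 31 33 17
f 32 14 15
f 32 15 33
f 33 15 16
f 33 16 17
f 35 37 34
f 38 35 34
f 34 37 36
f 36 38 34
f 35 41 37
f 39 35 38
f 39 41 35
f 37 41 36
f 40 38 36
f 36 41 40
f 40 39 38
f 41 39 40
f 42 53 47
f 42 47 43
f 42 43 49
f 42 49 52
f 42 52 53
f 43 47 51
f 47 53 46
f 53 52 44
f 52 49 48
f 49 43 50
f 45 51 46
f 45 46 44
f 45 44 48
f 45 48 50
f 45 50 51
f 46 51 47
f 44 46 53
f 48 44 52
f 50 48 49
f 51 50 43



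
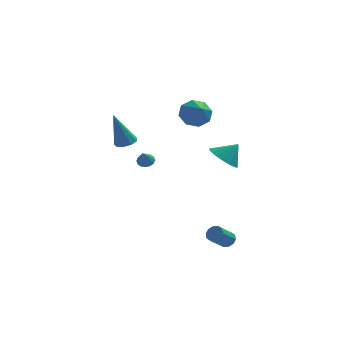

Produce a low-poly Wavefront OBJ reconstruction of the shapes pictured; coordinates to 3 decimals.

v -0.84 3.572 -0.387
v -0.418 3.326 -0.495
v -0.98 2.968 0.447
v -0.345 3.521 -0.342
v -0.404 3.729 -0.2
v -0.58 3.896 -0.109
v -0.825 3.976 -0.093
v -1.075 3.947 -0.155
v -1.262 3.819 -0.28
v -1.335 3.624 -0.433
v -1.276 3.415 -0.574
v -1.1 3.248 -0.665
v -0.855 3.168 -0.682
v -0.605 3.197 -0.62
v 3.2 -2.513 2.731
v 3.877 -2.93 2.268
v 3.94 -2.287 3.609
v 3.906 -2.541 2.143
v 3.796 -2.147 2.134
v 3.568 -1.825 2.244
v 3.267 -1.639 2.45
v 2.952 -1.627 2.712
v 2.687 -1.79 2.978
v 2.523 -2.096 3.195
v 2.493 -2.485 3.32
v 2.604 -2.879 3.328
v 2.832 -3.201 3.219
v 3.133 -3.386 3.012
v 3.447 -3.399 2.75
v 3.713 -3.236 2.485
v -1.691 -0.437 2.859
v -1.133 -0.654 3.021
v -2.309 -0.563 4.821
v -1.138 -0.23 3.047
v -1.401 0.096 2.985
v -1.8 0.173 2.864
v -2.149 -0.036 2.741
v -2.283 -0.432 2.673
v -2.14 -0.831 2.693
v -1.788 -1.046 2.79
v -1.39 -0.976 2.92
v 3.448 -1.833 -3.413
v 3.876 -2.067 -3.267
v 3.221 -2.762 -2.46
v 2.792 -2.527 -2.607
v 3.836 -1.815 -3.083
v 3.18 -2.51 -2.276
v 3.647 -1.569 -3.024
v 2.991 -2.264 -2.218
v 3.382 -1.424 -3.115
v 2.726 -2.119 -2.309
v 3.142 -1.435 -3.319
v 2.487 -2.13 -2.513
v 3.019 -1.598 -3.56
v 2.364 -2.293 -2.753
v 3.06 -1.85 -3.744
v 2.404 -2.545 -2.937
v 3.249 -2.096 -3.802
v 2.593 -2.791 -2.996
v 3.514 -2.241 -3.711
v 2.858 -2.936 -2.905
v 3.753 -2.23 -3.507
v 3.098 -2.925 -2.701
v 1.779 4.382 2.787
v 2.667 4.654 2.834
v 2.121 3.118 3.673
v 2.273 4.919 3.364
v 1.589 4.869 3.556
v 1.017 4.534 3.298
v 0.891 4.109 2.741
v 1.286 3.844 2.211
v 1.969 3.894 2.018
v 2.541 4.23 2.276
f 2 1 4
f 2 4 3
f 4 1 5
f 4 5 3
f 5 1 6
f 5 6 3
f 6 1 7
f 6 7 3
f 7 1 8
f 7 8 3
f 8 1 9
f 8 9 3
f 9 1 10
f 9 10 3
f 10 1 11
f 10 11 3
f 11 1 12
f 11 12 3
f 12 1 13
f 12 13 3
f 13 1 14
f 13 14 3
f 14 1 2
f 14 2 3
f 16 15 18
f 16 18 17
f 18 15 19
f 18 19 17
f 19 15 20
f 19 20 17
f 20 15 21
f 20 21 17
f 21 15 22
f 21 22 17
f 22 15 23
f 22 23 17
f 23 15 24
f 23 24 17
f 24 15 25
f 24 25 17
f 25 15 26
f 25 26 17
f 26 15 27
f 26 27 17
f 27 15 28
f 27 28 17
f 28 15 29
f 28 29 17
f 29 15 30
f 29 30 17
f 30 15 16
f 30 16 17
f 32 31 34
f 32 34 33
f 34 31 35
f 34 35 33
f 35 31 36
f 35 36 33
f 36 31 37
f 36 37 33
f 37 31 38
f 37 38 33
f 38 31 39
f 38 39 33
f 39 31 40
f 39 40 33
f 40 31 41
f 40 41 33
f 41 31 32
f 41 32 33
f 43 42 46
f 43 46 44
f 44 46 47
f 44 47 45
f 46 42 48
f 46 48 47
f 47 48 49
f 47 49 45
f 48 42 50
f 48 50 49
f 49 50 51
f 49 51 45
f 50 42 52
f 50 52 51
f 51 52 53
f 51 53 45
f 52 42 54
f 52 54 53
f 53 54 55
f 53 55 45
f 54 42 56
f 54 56 55
f 55 56 57
f 55 57 45
f 56 42 58
f 56 58 57
f 57 58 59
f 57 59 45
f 58 42 60
f 58 60 59
f 59 60 61
f 59 61 45
f 60 42 62
f 60 62 61
f 61 62 63
f 61 63 45
f 62 42 43
f 62 43 63
f 63 43 44
f 63 44 45
f 65 64 67
f 65 67 66
f 67 64 68
f 67 68 66
f 68 64 69
f 68 69 66
f 69 64 70
f 69 70 66
f 70 64 71
f 70 71 66
f 71 64 72
f 71 72 66
f 72 64 73
f 72 73 66
f 73 64 65
f 73 65 66



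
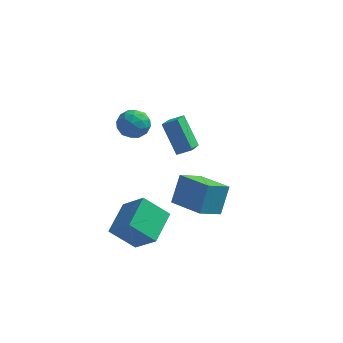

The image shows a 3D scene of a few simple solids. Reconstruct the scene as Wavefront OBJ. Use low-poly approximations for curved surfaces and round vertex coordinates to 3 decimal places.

v -2.143 2.733 1.109
v -2.248 1.368 1.771
v -1.301 2.871 1.527
v -1.405 1.506 2.188
v -1.155 1.834 -0.588
v -1.259 0.469 0.073
v -0.312 1.972 -0.171
v -0.417 0.607 0.491
v -4.024 -4.208 -2.956
v -2.754 -4.878 -1.606
v -3.661 -2.23 -2.315
v -2.392 -2.9 -0.966
v -2.608 -4.06 -4.214
v -1.339 -4.73 -2.865
v -2.246 -2.082 -3.574
v -0.976 -2.752 -2.224
v 0.907 -4.35 -0.481
v 1.19 -3.419 1.057
v -0.848 -3.097 -0.917
v -0.565 -2.166 0.621
v 1.845 -3.314 -1.281
v 2.128 -2.383 0.257
v 0.09 -2.061 -1.717
v 0.373 -1.13 -0.179
v -3.576 -0.927 4.527
v -2.773 -0.647 4.044
v -3.607 -2.273 3.696
v -2.804 -1.993 3.213
v -2.748 -2.225 4.161
v -2.729 -1.393 4.675
v -3.651 -1.527 3.065
v -3.632 -0.695 3.579
v -2.82 -1.018 3.14
v -2.262 -1.449 3.818
v -4.118 -1.471 3.922
v -3.56 -1.902 4.6
v -3.172 -0.669 4.359
v -3.208 -2.251 3.381
v -3.175 -2.387 3.939
v -2.703 -2.223 3.655
v -3.146 -1.107 4.729
v -2.674 -0.943 4.445
v -2.659 -1.87 4.514
v -3.706 -1.977 3.295
v -3.234 -1.813 3.011
v -3.677 -0.697 4.085
v -3.205 -0.533 3.801
v -3.721 -1.05 3.226
v -2.728 -0.722 3.543
v -2.746 -1.513 3.055
v -3.244 -1.24 2.968
v -3.232 -0.751 3.27
v -2.399 -0.975 3.941
v -2.417 -1.767 3.453
v -2.384 -1.903 4.01
v -2.373 -1.414 4.312
v -2.427 -1.193 3.41
v -3.963 -1.153 4.287
v -3.981 -1.945 3.799
v -4.007 -1.506 3.428
v -3.996 -1.017 3.73
v -3.634 -1.407 4.685
v -3.652 -2.198 4.197
v -3.148 -2.169 4.47
v -3.136 -1.68 4.772
v -3.953 -1.727 4.33
f 2 4 1
f 5 2 1
f 1 4 3
f 3 5 1
f 2 8 4
f 6 2 5
f 6 8 2
f 4 8 3
f 7 5 3
f 3 8 7
f 7 6 5
f 8 6 7
f 10 12 9
f 13 10 9
f 9 12 11
f 11 13 9
f 10 16 12
f 14 10 13
f 14 16 10
f 12 16 11
f 15 13 11
f 11 16 15
f 15 14 13
f 16 14 15
f 18 20 17
f 21 18 17
f 17 20 19
f 19 21 17
f 18 24 20
f 22 18 21
f 22 24 18
f 20 24 19
f 23 21 19
f 19 24 23
f 23 22 21
f 24 22 23
f 25 62 41
f 62 36 65
f 41 65 30
f 62 65 41
f 25 41 37
f 41 30 42
f 37 42 26
f 41 42 37
f 25 37 46
f 37 26 47
f 46 47 32
f 37 47 46
f 25 46 58
f 46 32 61
f 58 61 35
f 46 61 58
f 25 58 62
f 58 35 66
f 62 66 36
f 58 66 62
f 26 42 53
f 42 30 56
f 53 56 34
f 42 56 53
f 30 65 43
f 65 36 64
f 43 64 29
f 65 64 43
f 36 66 63
f 66 35 59
f 63 59 27
f 66 59 63
f 35 61 60
f 61 32 48
f 60 48 31
f 61 48 60
f 32 47 52
f 47 26 49
f 52 49 33
f 47 49 52
f 28 54 40
f 54 34 55
f 40 55 29
f 54 55 40
f 28 40 38
f 40 29 39
f 38 39 27
f 40 39 38
f 28 38 45
f 38 27 44
f 45 44 31
f 38 44 45
f 28 45 50
f 45 31 51
f 50 51 33
f 45 51 50
f 28 50 54
f 50 33 57
f 54 57 34
f 50 57 54
f 29 55 43
f 55 34 56
f 43 56 30
f 55 56 43
f 27 39 63
f 39 29 64
f 63 64 36
f 39 64 63
f 31 44 60
f 44 27 59
f 60 59 35
f 44 59 60
f 33 51 52
f 51 31 48
f 52 48 32
f 51 48 52
f 34 57 53
f 57 33 49
f 53 49 26
f 57 49 53



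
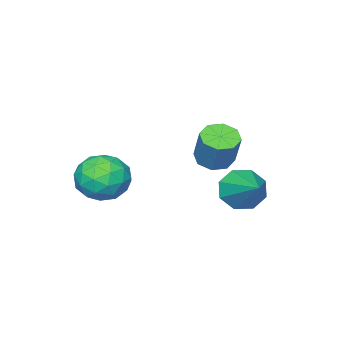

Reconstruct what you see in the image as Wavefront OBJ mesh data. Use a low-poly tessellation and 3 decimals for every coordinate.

v -2.108 2.868 0.139
v -1.532 2.98 -0.595
v -1.232 4.412 1.061
v -2.138 3.362 -0.66
v -2.726 3.455 -0.256
v -2.952 3.204 0.379
v -2.684 2.756 0.874
v -2.077 2.374 0.938
v -1.489 2.281 0.535
v -1.263 2.532 -0.101
v 1.609 0.227 0.101
v 2.488 -0.388 0.361
v 0.712 -0.472 1.479
v 1.591 -1.087 1.739
v 1.624 0.008 1.874
v 2.178 0.441 1.022
v 1.022 -1.301 0.818
v 1.576 -0.868 -0.034
v 2.125 -1.332 0.804
v 2.498 -0.523 1.457
v 0.702 -0.337 0.383
v 1.075 0.472 1.036
v 2.127 -0.019 0.11
v 1.073 -0.841 1.73
v 1.092 -0.197 1.809
v 1.609 -0.558 1.962
v 1.945 0.468 0.499
v 2.462 0.106 0.652
v 1.954 0.339 1.541
v 0.738 -0.966 1.188
v 1.255 -1.328 1.341
v 1.591 -0.302 -0.122
v 2.108 -0.663 0.031
v 1.246 -1.199 0.299
v 2.431 -0.935 0.524
v 1.904 -1.346 1.333
v 1.569 -1.472 0.792
v 1.895 -1.218 0.291
v 2.649 -0.46 0.907
v 2.123 -0.871 1.717
v 2.142 -0.227 1.796
v 2.467 0.027 1.296
v 2.436 -1.015 1.168
v 1.077 0.011 0.123
v 0.551 -0.4 0.933
v 0.733 -0.887 0.544
v 1.058 -0.633 0.044
v 1.296 0.486 0.507
v 0.769 0.075 1.316
v 1.305 0.358 1.549
v 1.631 0.612 1.048
v 0.764 0.155 0.672
v -1.082 2.431 1.975
v -0.616 1.872 2.108
v -0.253 2.489 3.437
v -0.718 3.049 3.305
v -0.366 2.303 1.839
v -0.002 2.92 3.168
v -0.535 2.809 1.65
v -0.171 3.426 2.979
v -1.024 3.094 1.652
v -0.661 3.712 2.981
v -1.547 2.991 1.843
v -1.184 3.608 3.172
v -1.798 2.56 2.112
v -1.434 3.177 3.441
v -1.629 2.054 2.301
v -1.265 2.671 3.63
v -1.139 1.768 2.299
v -0.776 2.386 3.628
f 2 1 4
f 2 4 3
f 4 1 5
f 4 5 3
f 5 1 6
f 5 6 3
f 6 1 7
f 6 7 3
f 7 1 8
f 7 8 3
f 8 1 9
f 8 9 3
f 9 1 10
f 9 10 3
f 10 1 2
f 10 2 3
f 11 48 27
f 48 22 51
f 27 51 16
f 48 51 27
f 11 27 23
f 27 16 28
f 23 28 12
f 27 28 23
f 11 23 32
f 23 12 33
f 32 33 18
f 23 33 32
f 11 32 44
f 32 18 47
f 44 47 21
f 32 47 44
f 11 44 48
f 44 21 52
f 48 52 22
f 44 52 48
f 12 28 39
f 28 16 42
f 39 42 20
f 28 42 39
f 16 51 29
f 51 22 50
f 29 50 15
f 51 50 29
f 22 52 49
f 52 21 45
f 49 45 13
f 52 45 49
f 21 47 46
f 47 18 34
f 46 34 17
f 47 34 46
f 18 33 38
f 33 12 35
f 38 35 19
f 33 35 38
f 14 40 26
f 40 20 41
f 26 41 15
f 40 41 26
f 14 26 24
f 26 15 25
f 24 25 13
f 26 25 24
f 14 24 31
f 24 13 30
f 31 30 17
f 24 30 31
f 14 31 36
f 31 17 37
f 36 37 19
f 31 37 36
f 14 36 40
f 36 19 43
f 40 43 20
f 36 43 40
f 15 41 29
f 41 20 42
f 29 42 16
f 41 42 29
f 13 25 49
f 25 15 50
f 49 50 22
f 25 50 49
f 17 30 46
f 30 13 45
f 46 45 21
f 30 45 46
f 19 37 38
f 37 17 34
f 38 34 18
f 37 34 38
f 20 43 39
f 43 19 35
f 39 35 12
f 43 35 39
f 54 53 57
f 54 57 55
f 55 57 58
f 55 58 56
f 57 53 59
f 57 59 58
f 58 59 60
f 58 60 56
f 59 53 61
f 59 61 60
f 60 61 62
f 60 62 56
f 61 53 63
f 61 63 62
f 62 63 64
f 62 64 56
f 63 53 65
f 63 65 64
f 64 65 66
f 64 66 56
f 65 53 67
f 65 67 66
f 66 67 68
f 66 68 56
f 67 53 69
f 67 69 68
f 68 69 70
f 68 70 56
f 69 53 54
f 69 54 70
f 70 54 55
f 70 55 56



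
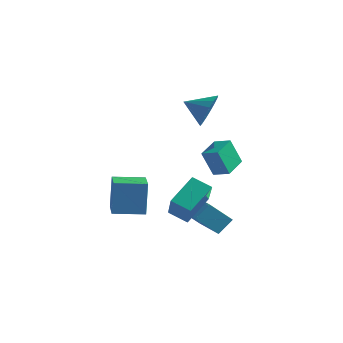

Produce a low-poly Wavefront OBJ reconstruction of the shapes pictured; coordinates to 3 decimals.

v 1.05 1.662 2.053
v 1.573 1.352 2.897
v -0.07 1.118 2.547
v 1.407 1.805 3.019
v 1.159 2.225 2.921
v 0.886 2.516 2.624
v 0.651 2.612 2.196
v 0.507 2.49 1.735
v 0.488 2.179 1.347
v 0.597 1.749 1.121
v 0.81 1.299 1.108
v 1.078 0.933 1.312
v 1.34 0.733 1.686
v 1.535 0.747 2.143
v 1.619 0.97 2.58
v 3.4 -4.11 -1.353
v 3.512 -2.703 -0.302
v 2.291 -2.938 -2.804
v 2.403 -1.531 -1.753
v 4.317 -3.829 -1.827
v 4.429 -2.422 -0.776
v 3.208 -2.657 -3.278
v 3.32 -1.25 -2.227
v -2.349 -1.685 -4.132
v -2.459 -1.401 -2.256
v -1.166 -0.569 -4.232
v -1.276 -0.284 -2.356
v -1.204 -2.876 -3.884
v -1.314 -2.591 -2.008
v -0.021 -1.759 -3.984
v -0.131 -1.475 -2.108
v 1.575 0.319 -4.863
v 1.08 -0.823 -3.605
v 1.858 1.033 -4.104
v 1.362 -0.11 -2.846
v 3.238 -0.37 -4.834
v 2.742 -1.513 -3.576
v 3.52 0.343 -4.075
v 3.025 -0.799 -2.817
v 3.569 -1.232 -0.601
v 3.209 -1.66 0.78
v 3.332 0.025 -0.273
v 2.973 -0.404 1.108
v 4.427 -1.136 -0.348
v 4.068 -1.565 1.033
v 4.191 0.12 -0.02
v 3.831 -0.308 1.361
f 2 1 4
f 2 4 3
f 4 1 5
f 4 5 3
f 5 1 6
f 5 6 3
f 6 1 7
f 6 7 3
f 7 1 8
f 7 8 3
f 8 1 9
f 8 9 3
f 9 1 10
f 9 10 3
f 10 1 11
f 10 11 3
f 11 1 12
f 11 12 3
f 12 1 13
f 12 13 3
f 13 1 14
f 13 14 3
f 14 1 15
f 14 15 3
f 15 1 2
f 15 2 3
f 17 19 16
f 20 17 16
f 16 19 18
f 18 20 16
f 17 23 19
f 21 17 20
f 21 23 17
f 19 23 18
f 22 20 18
f 18 23 22
f 22 21 20
f 23 21 22
f 25 27 24
f 28 25 24
f 24 27 26
f 26 28 24
f 25 31 27
f 29 25 28
f 29 31 25
f 27 31 26
f 30 28 26
f 26 31 30
f 30 29 28
f 31 29 30
f 33 35 32
f 36 33 32
f 32 35 34
f 34 36 32
f 33 39 35
f 37 33 36
f 37 39 33
f 35 39 34
f 38 36 34
f 34 39 38
f 38 37 36
f 39 37 38
f 41 43 40
f 44 41 40
f 40 43 42
f 42 44 40
f 41 47 43
f 45 41 44
f 45 47 41
f 43 47 42
f 46 44 42
f 42 47 46
f 46 45 44
f 47 45 46



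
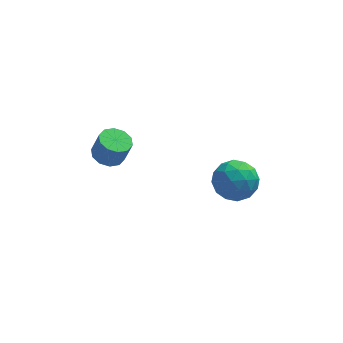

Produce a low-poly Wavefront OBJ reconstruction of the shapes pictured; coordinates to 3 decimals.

v -4.083 2.822 1.253
v -3.348 3.152 1.053
v -2.963 3.029 2.267
v -3.697 2.698 2.467
v -3.662 3.534 1.191
v -3.276 3.411 2.406
v -4.136 3.644 1.353
v -3.75 3.521 2.567
v -4.59 3.439 1.477
v -4.204 3.316 2.691
v -4.85 2.999 1.515
v -4.465 2.876 2.729
v -4.817 2.491 1.453
v -4.432 2.368 2.667
v -4.504 2.109 1.314
v -4.118 1.986 2.529
v -4.03 1.999 1.153
v -3.644 1.876 2.367
v -3.576 2.204 1.029
v -3.19 2.081 2.243
v -3.315 2.644 0.991
v -2.93 2.521 2.205
v 1.777 3.133 -0.828
v 2.789 2.699 -0.354
v 0.911 1.421 -0.546
v 1.923 0.987 -0.072
v 1.294 1.821 0.516
v 1.83 2.88 0.342
v 1.87 1.24 -1.242
v 2.406 2.299 -1.416
v 2.846 1.53 -0.61
v 2.491 1.889 0.477
v 1.209 2.231 -1.377
v 0.854 2.59 -0.29
v 2.359 3.066 -0.616
v 1.341 1.054 -0.284
v 0.972 1.544 0.061
v 1.566 1.289 0.34
v 1.795 3.172 -0.207
v 2.39 2.917 0.072
v 1.512 2.401 0.584
v 1.31 1.203 -0.972
v 1.905 0.948 -0.693
v 2.134 2.831 -1.24
v 2.728 2.576 -0.961
v 2.188 1.719 -1.484
v 2.988 2.124 -0.487
v 2.478 1.118 -0.321
v 2.448 1.267 -1.009
v 2.762 1.889 -1.112
v 2.778 2.335 0.152
v 2.269 1.329 0.317
v 1.9 1.819 0.663
v 2.215 2.441 0.561
v 2.812 1.648 0.001
v 1.431 2.791 -1.217
v 0.922 1.785 -1.052
v 1.485 1.679 -1.461
v 1.8 2.301 -1.563
v 1.222 3.002 -0.579
v 0.712 1.996 -0.413
v 0.938 2.231 0.212
v 1.252 2.853 0.109
v 0.888 2.472 -0.901
f 2 1 5
f 2 5 3
f 3 5 6
f 3 6 4
f 5 1 7
f 5 7 6
f 6 7 8
f 6 8 4
f 7 1 9
f 7 9 8
f 8 9 10
f 8 10 4
f 9 1 11
f 9 11 10
f 10 11 12
f 10 12 4
f 11 1 13
f 11 13 12
f 12 13 14
f 12 14 4
f 13 1 15
f 13 15 14
f 14 15 16
f 14 16 4
f 15 1 17
f 15 17 16
f 16 17 18
f 16 18 4
f 17 1 19
f 17 19 18
f 18 19 20
f 18 20 4
f 19 1 21
f 19 21 20
f 20 21 22
f 20 22 4
f 21 1 2
f 21 2 22
f 22 2 3
f 22 3 4
f 23 60 39
f 60 34 63
f 39 63 28
f 60 63 39
f 23 39 35
f 39 28 40
f 35 40 24
f 39 40 35
f 23 35 44
f 35 24 45
f 44 45 30
f 35 45 44
f 23 44 56
f 44 30 59
f 56 59 33
f 44 59 56
f 23 56 60
f 56 33 64
f 60 64 34
f 56 64 60
f 24 40 51
f 40 28 54
f 51 54 32
f 40 54 51
f 28 63 41
f 63 34 62
f 41 62 27
f 63 62 41
f 34 64 61
f 64 33 57
f 61 57 25
f 64 57 61
f 33 59 58
f 59 30 46
f 58 46 29
f 59 46 58
f 30 45 50
f 45 24 47
f 50 47 31
f 45 47 50
f 26 52 38
f 52 32 53
f 38 53 27
f 52 53 38
f 26 38 36
f 38 27 37
f 36 37 25
f 38 37 36
f 26 36 43
f 36 25 42
f 43 42 29
f 36 42 43
f 26 43 48
f 43 29 49
f 48 49 31
f 43 49 48
f 26 48 52
f 48 31 55
f 52 55 32
f 48 55 52
f 27 53 41
f 53 32 54
f 41 54 28
f 53 54 41
f 25 37 61
f 37 27 62
f 61 62 34
f 37 62 61
f 29 42 58
f 42 25 57
f 58 57 33
f 42 57 58
f 31 49 50
f 49 29 46
f 50 46 30
f 49 46 50
f 32 55 51
f 55 31 47
f 51 47 24
f 55 47 51



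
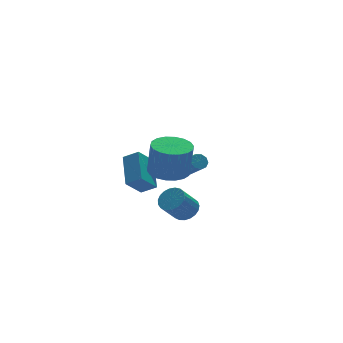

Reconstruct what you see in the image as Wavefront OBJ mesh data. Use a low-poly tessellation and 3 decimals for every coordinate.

v -2.369 -2.793 -1.092
v -1.867 -3.27 -0.754
v -2.81 -3.465 0.37
v -3.311 -2.987 0.032
v -1.781 -2.986 -0.633
v -2.724 -3.181 0.491
v -1.797 -2.669 -0.591
v -2.74 -2.864 0.533
v -1.911 -2.374 -0.636
v -2.854 -2.568 0.488
v -2.105 -2.15 -0.759
v -3.047 -2.345 0.365
v -2.344 -2.038 -0.941
v -3.287 -2.233 0.184
v -2.587 -2.056 -1.148
v -3.53 -2.251 -0.024
v -2.793 -2.202 -1.345
v -3.735 -2.397 -0.221
v -2.925 -2.45 -1.499
v -3.868 -2.644 -0.375
v -2.961 -2.757 -1.583
v -3.904 -2.951 -0.459
v -2.895 -3.07 -1.581
v -3.837 -3.265 -0.457
v -2.737 -3.335 -1.495
v -3.68 -3.53 -0.371
v -2.516 -3.507 -1.34
v -3.459 -3.701 -0.215
v -2.27 -3.555 -1.141
v -3.212 -3.749 -0.017
v -2.04 -3.471 -0.934
v -2.983 -3.666 0.19
v 1.273 3.73 -2.436
v 1.508 3.435 -2.809
v 1.662 1.975 -1.556
v 1.427 2.27 -1.184
v 1.757 3.621 -2.622
v 1.911 2.162 -1.369
v 1.78 3.859 -2.349
v 1.934 2.399 -1.096
v 1.565 4.035 -2.117
v 1.719 2.575 -0.864
v 1.214 4.069 -2.034
v 1.368 2.609 -0.781
v 0.89 3.944 -2.139
v 1.044 2.485 -0.886
v 0.746 3.719 -2.384
v 0.9 2.259 -1.131
v 0.848 3.499 -2.653
v 1.002 2.039 -1.4
v 1.149 3.387 -2.821
v 1.303 1.927 -1.568
v -2.618 3.046 -2.145
v -1.867 4.718 -1.121
v -1.601 3.22 -3.177
v -0.849 4.893 -2.153
v -1.991 2.447 -1.627
v -1.239 4.12 -0.603
v -0.973 2.622 -2.659
v -0.222 4.294 -1.635
v -2.534 -1.369 0.985
v -1.446 -1.343 0.925
v -1.338 -1.505 2.815
v -2.426 -1.531 2.875
v -1.563 -0.874 0.972
v -1.455 -1.037 2.862
v -1.872 -0.504 1.022
v -1.764 -0.666 2.912
v -2.312 -0.304 1.064
v -2.204 -0.467 2.954
v -2.796 -0.316 1.091
v -2.688 -0.479 2.981
v -3.229 -0.536 1.096
v -3.121 -0.699 2.986
v -3.523 -0.921 1.08
v -3.415 -1.084 2.97
v -3.622 -1.395 1.045
v -3.514 -1.557 2.935
v -3.505 -1.863 0.998
v -3.397 -2.026 2.888
v -3.196 -2.234 0.948
v -3.088 -2.396 2.838
v -2.756 -2.433 0.906
v -2.648 -2.596 2.796
v -2.272 -2.421 0.879
v -2.164 -2.584 2.769
v -1.839 -2.201 0.874
v -1.731 -2.364 2.764
v -1.545 -1.816 0.89
v -1.437 -1.979 2.78
f 2 1 5
f 2 5 3
f 3 5 6
f 3 6 4
f 5 1 7
f 5 7 6
f 6 7 8
f 6 8 4
f 7 1 9
f 7 9 8
f 8 9 10
f 8 10 4
f 9 1 11
f 9 11 10
f 10 11 12
f 10 12 4
f 11 1 13
f 11 13 12
f 12 13 14
f 12 14 4
f 13 1 15
f 13 15 14
f 14 15 16
f 14 16 4
f 15 1 17
f 15 17 16
f 16 17 18
f 16 18 4
f 17 1 19
f 17 19 18
f 18 19 20
f 18 20 4
f 19 1 21
f 19 21 20
f 20 21 22
f 20 22 4
f 21 1 23
f 21 23 22
f 22 23 24
f 22 24 4
f 23 1 25
f 23 25 24
f 24 25 26
f 24 26 4
f 25 1 27
f 25 27 26
f 26 27 28
f 26 28 4
f 27 1 29
f 27 29 28
f 28 29 30
f 28 30 4
f 29 1 31
f 29 31 30
f 30 31 32
f 30 32 4
f 31 1 2
f 31 2 32
f 32 2 3
f 32 3 4
f 34 33 37
f 34 37 35
f 35 37 38
f 35 38 36
f 37 33 39
f 37 39 38
f 38 39 40
f 38 40 36
f 39 33 41
f 39 41 40
f 40 41 42
f 40 42 36
f 41 33 43
f 41 43 42
f 42 43 44
f 42 44 36
f 43 33 45
f 43 45 44
f 44 45 46
f 44 46 36
f 45 33 47
f 45 47 46
f 46 47 48
f 46 48 36
f 47 33 49
f 47 49 48
f 48 49 50
f 48 50 36
f 49 33 51
f 49 51 50
f 50 51 52
f 50 52 36
f 51 33 34
f 51 34 52
f 52 34 35
f 52 35 36
f 54 56 53
f 57 54 53
f 53 56 55
f 55 57 53
f 54 60 56
f 58 54 57
f 58 60 54
f 56 60 55
f 59 57 55
f 55 60 59
f 59 58 57
f 60 58 59
f 62 61 65
f 62 65 63
f 63 65 66
f 63 66 64
f 65 61 67
f 65 67 66
f 66 67 68
f 66 68 64
f 67 61 69
f 67 69 68
f 68 69 70
f 68 70 64
f 69 61 71
f 69 71 70
f 70 71 72
f 70 72 64
f 71 61 73
f 71 73 72
f 72 73 74
f 72 74 64
f 73 61 75
f 73 75 74
f 74 75 76
f 74 76 64
f 75 61 77
f 75 77 76
f 76 77 78
f 76 78 64
f 77 61 79
f 77 79 78
f 78 79 80
f 78 80 64
f 79 61 81
f 79 81 80
f 80 81 82
f 80 82 64
f 81 61 83
f 81 83 82
f 82 83 84
f 82 84 64
f 83 61 85
f 83 85 84
f 84 85 86
f 84 86 64
f 85 61 87
f 85 87 86
f 86 87 88
f 86 88 64
f 87 61 89
f 87 89 88
f 88 89 90
f 88 90 64
f 89 61 62
f 89 62 90
f 90 62 63
f 90 63 64



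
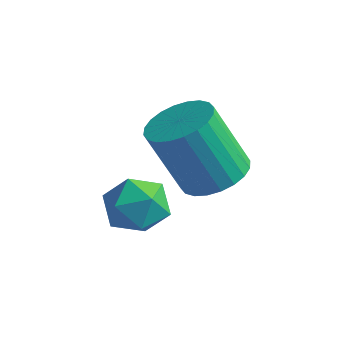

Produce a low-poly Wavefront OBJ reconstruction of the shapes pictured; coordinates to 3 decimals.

v -0.243 0.065 -2.009
v 0.532 0.032 -1.686
v -0.182 -0.338 -0.009
v -0.957 -0.305 -0.331
v 0.46 0.349 -1.647
v -0.254 -0.021 0.03
v 0.281 0.623 -1.663
v -0.433 0.253 0.015
v 0.022 0.812 -1.731
v -0.692 0.442 -0.054
v -0.277 0.888 -1.842
v -0.991 0.517 -0.164
v -0.571 0.838 -1.978
v -1.285 0.468 -0.301
v -0.815 0.67 -2.119
v -1.529 0.3 -0.441
v -0.972 0.411 -2.243
v -1.686 0.041 -0.565
v -1.018 0.098 -2.331
v -1.732 -0.272 -0.654
v -0.946 -0.219 -2.37
v -1.66 -0.589 -0.693
v -0.767 -0.493 -2.355
v -1.481 -0.863 -0.677
v -0.508 -0.682 -2.286
v -1.222 -1.052 -0.609
v -0.209 -0.757 -2.176
v -0.923 -1.128 -0.498
v 0.085 -0.708 -2.039
v -0.629 -1.078 -0.362
v 0.329 -0.54 -1.899
v -0.385 -0.91 -0.221
v 0.486 -0.281 -1.775
v -0.228 -0.651 -0.097
v -1.333 -1.481 -1.765
v -0.746 -1.35 -2.291
v -0.874 -2.67 -1.549
v -0.287 -2.539 -2.075
v -0.294 -2.147 -1.379
v -0.578 -1.412 -1.512
v -1.042 -2.608 -2.328
v -1.326 -1.873 -2.461
v -0.566 -2.047 -2.639
v -0.104 -1.762 -2.053
v -1.516 -2.258 -1.787
v -1.054 -1.973 -1.201
f 2 1 5
f 2 5 3
f 3 5 6
f 3 6 4
f 5 1 7
f 5 7 6
f 6 7 8
f 6 8 4
f 7 1 9
f 7 9 8
f 8 9 10
f 8 10 4
f 9 1 11
f 9 11 10
f 10 11 12
f 10 12 4
f 11 1 13
f 11 13 12
f 12 13 14
f 12 14 4
f 13 1 15
f 13 15 14
f 14 15 16
f 14 16 4
f 15 1 17
f 15 17 16
f 16 17 18
f 16 18 4
f 17 1 19
f 17 19 18
f 18 19 20
f 18 20 4
f 19 1 21
f 19 21 20
f 20 21 22
f 20 22 4
f 21 1 23
f 21 23 22
f 22 23 24
f 22 24 4
f 23 1 25
f 23 25 24
f 24 25 26
f 24 26 4
f 25 1 27
f 25 27 26
f 26 27 28
f 26 28 4
f 27 1 29
f 27 29 28
f 28 29 30
f 28 30 4
f 29 1 31
f 29 31 30
f 30 31 32
f 30 32 4
f 31 1 33
f 31 33 32
f 32 33 34
f 32 34 4
f 33 1 2
f 33 2 34
f 34 2 3
f 34 3 4
f 35 46 40
f 35 40 36
f 35 36 42
f 35 42 45
f 35 45 46
f 36 40 44
f 40 46 39
f 46 45 37
f 45 42 41
f 42 36 43
f 38 44 39
f 38 39 37
f 38 37 41
f 38 41 43
f 38 43 44
f 39 44 40
f 37 39 46
f 41 37 45
f 43 41 42
f 44 43 36



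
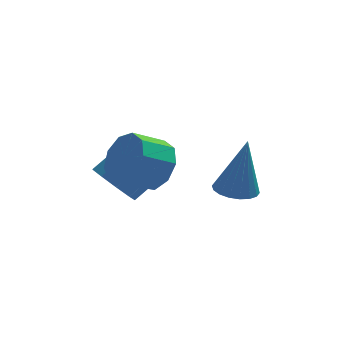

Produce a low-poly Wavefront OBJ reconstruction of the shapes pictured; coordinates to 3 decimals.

v 2.47 -1.766 1.482
v 3.006 -2.122 1.39
v 2.77 -1.794 3.338
v 3.106 -1.851 1.378
v 3.08 -1.563 1.387
v 2.933 -1.315 1.414
v 2.694 -1.157 1.455
v 2.411 -1.119 1.501
v 2.14 -1.21 1.544
v 1.934 -1.41 1.574
v 1.834 -1.681 1.586
v 1.86 -1.969 1.578
v 2.007 -2.217 1.55
v 2.246 -2.376 1.509
v 2.529 -2.413 1.463
v 2.8 -2.323 1.42
v -0.822 -1.295 1.482
v -0.242 -1.566 1.003
v 0.522 -1.197 1.719
v -0.058 -0.925 2.198
v -0.367 -1.05 0.871
v 0.397 -0.681 1.587
v -0.706 -0.649 1.025
v 0.058 -0.279 1.74
v -1.098 -0.549 1.393
v -0.334 -0.18 2.108
v -1.362 -0.799 1.802
v -0.598 -0.429 2.518
v -1.373 -1.28 2.062
v -0.609 -0.911 2.778
v -1.126 -1.768 2.051
v -0.362 -1.399 2.767
v -0.737 -2.035 1.773
v 0.027 -1.666 2.489
v -0.388 -1.955 1.359
v 0.376 -1.586 2.075
v 0.329 -2.131 2.639
v 0.809 -2.24 3.344
v -0.048 -2.639 3.866
v -0.529 -2.529 3.161
v 0.563 -1.706 3.349
v -0.294 -2.104 3.871
v 0.208 -1.37 3.021
v -0.649 -1.769 3.544
v -0.091 -1.39 2.515
v -0.948 -1.789 3.037
v -0.194 -1.757 2.067
v -1.051 -2.156 2.589
v -0.052 -2.299 1.886
v -0.909 -2.697 2.408
v 0.268 -2.762 2.058
v -0.589 -3.16 2.58
v 0.616 -2.929 2.501
v -0.241 -3.328 3.023
v 0.83 -2.723 3.009
v -0.027 -3.122 3.531
f 2 1 4
f 2 4 3
f 4 1 5
f 4 5 3
f 5 1 6
f 5 6 3
f 6 1 7
f 6 7 3
f 7 1 8
f 7 8 3
f 8 1 9
f 8 9 3
f 9 1 10
f 9 10 3
f 10 1 11
f 10 11 3
f 11 1 12
f 11 12 3
f 12 1 13
f 12 13 3
f 13 1 14
f 13 14 3
f 14 1 15
f 14 15 3
f 15 1 16
f 15 16 3
f 16 1 2
f 16 2 3
f 18 17 21
f 18 21 19
f 19 21 22
f 19 22 20
f 21 17 23
f 21 23 22
f 22 23 24
f 22 24 20
f 23 17 25
f 23 25 24
f 24 25 26
f 24 26 20
f 25 17 27
f 25 27 26
f 26 27 28
f 26 28 20
f 27 17 29
f 27 29 28
f 28 29 30
f 28 30 20
f 29 17 31
f 29 31 30
f 30 31 32
f 30 32 20
f 31 17 33
f 31 33 32
f 32 33 34
f 32 34 20
f 33 17 35
f 33 35 34
f 34 35 36
f 34 36 20
f 35 17 18
f 35 18 36
f 36 18 19
f 36 19 20
f 38 37 41
f 38 41 39
f 39 41 42
f 39 42 40
f 41 37 43
f 41 43 42
f 42 43 44
f 42 44 40
f 43 37 45
f 43 45 44
f 44 45 46
f 44 46 40
f 45 37 47
f 45 47 46
f 46 47 48
f 46 48 40
f 47 37 49
f 47 49 48
f 48 49 50
f 48 50 40
f 49 37 51
f 49 51 50
f 50 51 52
f 50 52 40
f 51 37 53
f 51 53 52
f 52 53 54
f 52 54 40
f 53 37 55
f 53 55 54
f 54 55 56
f 54 56 40
f 55 37 38
f 55 38 56
f 56 38 39
f 56 39 40

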